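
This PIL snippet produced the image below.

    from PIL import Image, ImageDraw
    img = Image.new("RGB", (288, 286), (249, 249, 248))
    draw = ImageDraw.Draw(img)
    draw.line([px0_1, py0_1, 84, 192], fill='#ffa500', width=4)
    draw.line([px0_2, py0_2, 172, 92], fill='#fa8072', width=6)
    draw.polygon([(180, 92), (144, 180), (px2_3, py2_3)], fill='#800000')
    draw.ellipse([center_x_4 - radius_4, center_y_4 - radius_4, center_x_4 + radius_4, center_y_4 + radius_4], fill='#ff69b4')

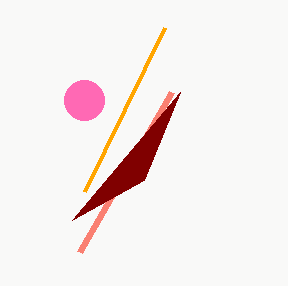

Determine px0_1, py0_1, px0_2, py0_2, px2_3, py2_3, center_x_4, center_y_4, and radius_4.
px0_1 = 164
py0_1 = 28
px0_2 = 80
py0_2 = 252
px2_3 = 72
py2_3 = 220
center_x_4 = 84
center_y_4 = 100
radius_4 = 20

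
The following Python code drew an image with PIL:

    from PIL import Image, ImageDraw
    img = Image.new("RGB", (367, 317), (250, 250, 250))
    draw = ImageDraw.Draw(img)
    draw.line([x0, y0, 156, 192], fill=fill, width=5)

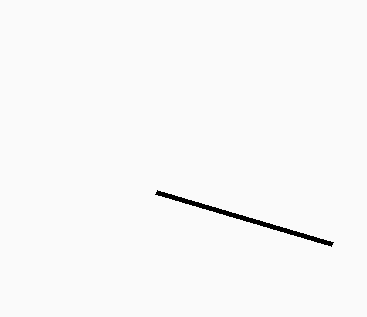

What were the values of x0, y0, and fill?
x0 = 332; y0 = 244; fill = 'black'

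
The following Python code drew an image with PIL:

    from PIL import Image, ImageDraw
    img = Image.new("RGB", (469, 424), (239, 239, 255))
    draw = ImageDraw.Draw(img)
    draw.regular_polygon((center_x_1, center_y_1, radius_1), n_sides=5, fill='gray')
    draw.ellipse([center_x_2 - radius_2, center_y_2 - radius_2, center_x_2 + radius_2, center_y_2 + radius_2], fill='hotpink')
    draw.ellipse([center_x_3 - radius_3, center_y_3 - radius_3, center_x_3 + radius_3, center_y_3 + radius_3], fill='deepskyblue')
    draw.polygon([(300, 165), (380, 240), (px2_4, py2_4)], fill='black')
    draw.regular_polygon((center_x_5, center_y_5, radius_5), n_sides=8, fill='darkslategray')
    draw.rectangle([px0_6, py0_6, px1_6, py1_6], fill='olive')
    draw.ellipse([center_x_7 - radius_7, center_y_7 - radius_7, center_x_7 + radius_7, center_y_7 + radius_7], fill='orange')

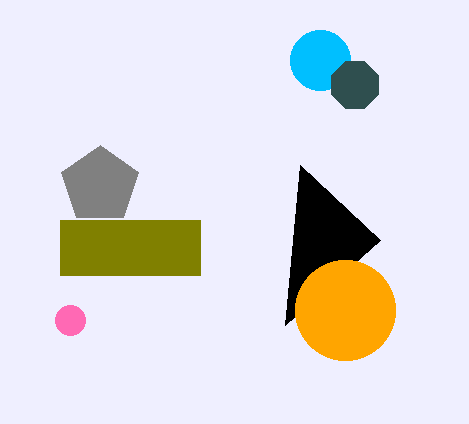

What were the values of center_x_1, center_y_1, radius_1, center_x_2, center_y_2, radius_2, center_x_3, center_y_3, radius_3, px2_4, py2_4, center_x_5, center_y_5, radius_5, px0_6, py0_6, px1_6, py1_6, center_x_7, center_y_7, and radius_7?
center_x_1 = 100
center_y_1 = 185
radius_1 = 40
center_x_2 = 70
center_y_2 = 320
radius_2 = 15
center_x_3 = 320
center_y_3 = 60
radius_3 = 30
px2_4 = 285
py2_4 = 325
center_x_5 = 355
center_y_5 = 85
radius_5 = 25
px0_6 = 60
py0_6 = 220
px1_6 = 200
py1_6 = 275
center_x_7 = 345
center_y_7 = 310
radius_7 = 50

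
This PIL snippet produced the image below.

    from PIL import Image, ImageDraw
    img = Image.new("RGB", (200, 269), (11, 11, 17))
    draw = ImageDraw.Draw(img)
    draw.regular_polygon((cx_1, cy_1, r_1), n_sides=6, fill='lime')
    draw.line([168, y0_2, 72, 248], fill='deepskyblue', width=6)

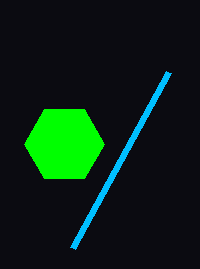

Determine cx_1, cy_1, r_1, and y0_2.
cx_1 = 64
cy_1 = 144
r_1 = 40
y0_2 = 72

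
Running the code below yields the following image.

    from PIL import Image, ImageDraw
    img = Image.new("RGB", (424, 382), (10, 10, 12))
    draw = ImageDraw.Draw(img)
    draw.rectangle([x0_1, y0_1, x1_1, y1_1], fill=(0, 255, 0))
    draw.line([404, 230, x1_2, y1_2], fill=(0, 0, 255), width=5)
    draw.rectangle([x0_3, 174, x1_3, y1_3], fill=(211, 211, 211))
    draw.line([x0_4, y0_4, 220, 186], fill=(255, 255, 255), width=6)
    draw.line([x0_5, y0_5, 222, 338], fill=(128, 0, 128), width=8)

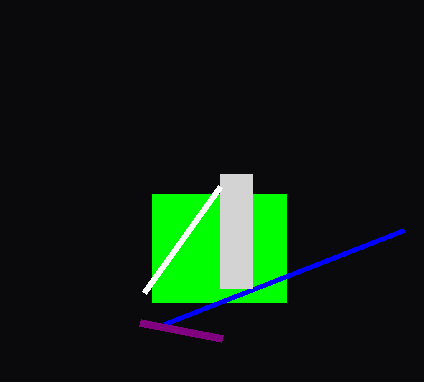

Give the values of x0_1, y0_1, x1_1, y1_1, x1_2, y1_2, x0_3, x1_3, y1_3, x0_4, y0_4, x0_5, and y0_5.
x0_1 = 152, y0_1 = 194, x1_1 = 286, y1_1 = 302, x1_2 = 164, y1_2 = 324, x0_3 = 220, x1_3 = 252, y1_3 = 288, x0_4 = 144, y0_4 = 292, x0_5 = 140, y0_5 = 322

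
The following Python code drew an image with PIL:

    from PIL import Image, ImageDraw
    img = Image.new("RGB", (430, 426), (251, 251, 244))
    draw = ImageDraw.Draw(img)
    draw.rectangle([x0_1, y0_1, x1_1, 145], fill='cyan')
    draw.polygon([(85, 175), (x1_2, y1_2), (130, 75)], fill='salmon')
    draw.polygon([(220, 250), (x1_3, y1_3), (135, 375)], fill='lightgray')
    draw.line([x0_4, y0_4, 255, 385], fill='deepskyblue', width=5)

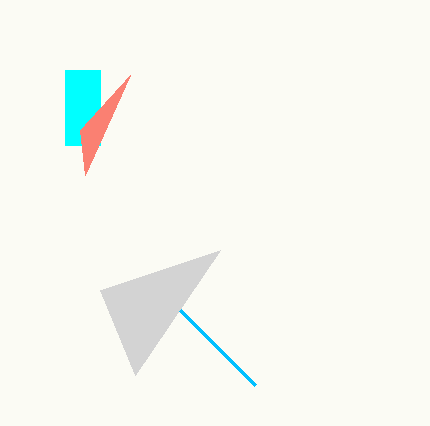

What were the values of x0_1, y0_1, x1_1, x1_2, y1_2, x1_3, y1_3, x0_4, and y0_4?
x0_1 = 65
y0_1 = 70
x1_1 = 100
x1_2 = 80
y1_2 = 130
x1_3 = 100
y1_3 = 290
x0_4 = 180
y0_4 = 310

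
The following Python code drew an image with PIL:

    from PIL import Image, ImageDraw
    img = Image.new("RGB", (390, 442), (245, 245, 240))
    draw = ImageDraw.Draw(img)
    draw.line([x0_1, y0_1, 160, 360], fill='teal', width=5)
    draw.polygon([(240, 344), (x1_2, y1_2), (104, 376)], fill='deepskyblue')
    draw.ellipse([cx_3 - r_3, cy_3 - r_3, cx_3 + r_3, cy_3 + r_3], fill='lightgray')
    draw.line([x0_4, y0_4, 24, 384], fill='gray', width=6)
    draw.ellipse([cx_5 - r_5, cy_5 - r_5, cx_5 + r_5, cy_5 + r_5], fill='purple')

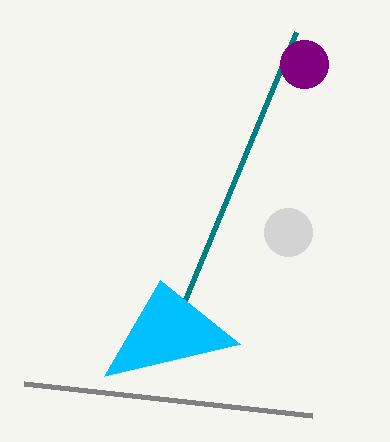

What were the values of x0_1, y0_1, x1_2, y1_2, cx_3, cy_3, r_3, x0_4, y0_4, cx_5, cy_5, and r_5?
x0_1 = 296; y0_1 = 32; x1_2 = 160; y1_2 = 280; cx_3 = 288; cy_3 = 232; r_3 = 24; x0_4 = 312; y0_4 = 416; cx_5 = 304; cy_5 = 64; r_5 = 24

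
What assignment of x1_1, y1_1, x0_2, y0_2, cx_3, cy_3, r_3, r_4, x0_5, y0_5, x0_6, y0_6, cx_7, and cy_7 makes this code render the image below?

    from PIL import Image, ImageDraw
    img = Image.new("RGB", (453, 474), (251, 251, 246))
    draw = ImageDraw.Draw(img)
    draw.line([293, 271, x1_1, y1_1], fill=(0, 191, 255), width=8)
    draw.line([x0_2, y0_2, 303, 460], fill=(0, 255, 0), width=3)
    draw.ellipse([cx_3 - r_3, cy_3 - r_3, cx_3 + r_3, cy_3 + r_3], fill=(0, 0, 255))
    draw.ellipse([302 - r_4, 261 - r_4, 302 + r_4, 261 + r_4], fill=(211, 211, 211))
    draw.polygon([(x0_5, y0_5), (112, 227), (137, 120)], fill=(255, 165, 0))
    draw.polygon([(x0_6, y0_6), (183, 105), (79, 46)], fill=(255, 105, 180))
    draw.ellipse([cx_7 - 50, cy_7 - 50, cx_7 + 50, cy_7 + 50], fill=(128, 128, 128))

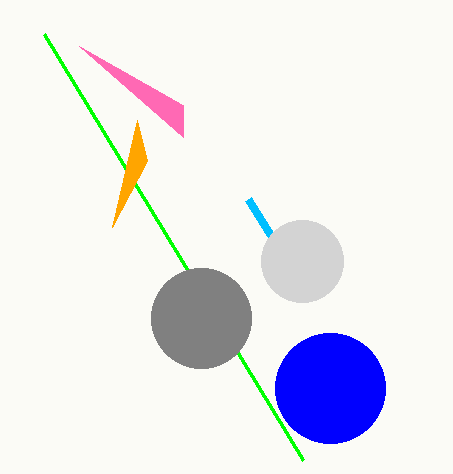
x1_1 = 248, y1_1 = 199, x0_2 = 44, y0_2 = 34, cx_3 = 330, cy_3 = 388, r_3 = 55, r_4 = 41, x0_5 = 147, y0_5 = 161, x0_6 = 183, y0_6 = 137, cx_7 = 201, cy_7 = 318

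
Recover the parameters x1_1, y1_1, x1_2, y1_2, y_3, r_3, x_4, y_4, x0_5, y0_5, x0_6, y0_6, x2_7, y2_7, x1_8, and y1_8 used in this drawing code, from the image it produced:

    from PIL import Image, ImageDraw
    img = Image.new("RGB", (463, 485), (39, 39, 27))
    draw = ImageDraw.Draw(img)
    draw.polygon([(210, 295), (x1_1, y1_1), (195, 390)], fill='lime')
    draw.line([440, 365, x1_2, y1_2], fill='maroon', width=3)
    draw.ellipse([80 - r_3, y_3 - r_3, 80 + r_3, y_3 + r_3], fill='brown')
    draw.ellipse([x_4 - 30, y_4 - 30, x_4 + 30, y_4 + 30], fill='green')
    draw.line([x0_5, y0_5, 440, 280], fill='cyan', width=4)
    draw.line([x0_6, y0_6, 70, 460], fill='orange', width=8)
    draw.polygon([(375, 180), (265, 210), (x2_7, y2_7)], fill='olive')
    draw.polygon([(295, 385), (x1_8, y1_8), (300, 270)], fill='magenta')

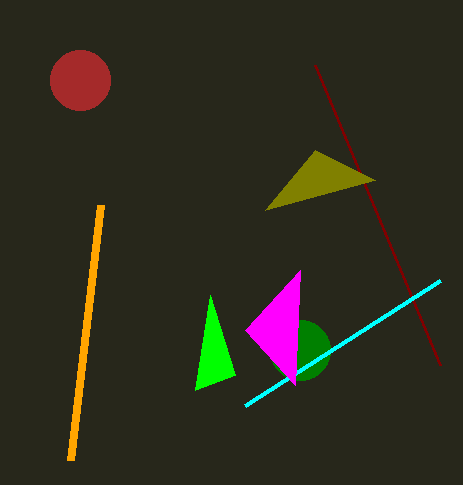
x1_1 = 235
y1_1 = 375
x1_2 = 315
y1_2 = 65
y_3 = 80
r_3 = 30
x_4 = 300
y_4 = 350
x0_5 = 245
y0_5 = 405
x0_6 = 100
y0_6 = 205
x2_7 = 315
y2_7 = 150
x1_8 = 245
y1_8 = 330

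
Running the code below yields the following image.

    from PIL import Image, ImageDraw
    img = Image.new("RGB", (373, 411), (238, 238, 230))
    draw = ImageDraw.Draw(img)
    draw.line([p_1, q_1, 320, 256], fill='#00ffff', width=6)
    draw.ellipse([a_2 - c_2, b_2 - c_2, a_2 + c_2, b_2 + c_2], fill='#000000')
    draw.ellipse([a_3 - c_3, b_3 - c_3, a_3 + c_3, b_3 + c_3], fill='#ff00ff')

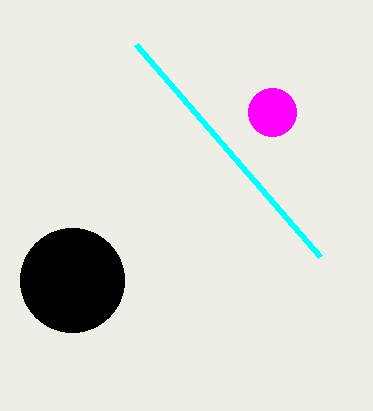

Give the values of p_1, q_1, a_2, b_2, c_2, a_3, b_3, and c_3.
p_1 = 136
q_1 = 44
a_2 = 72
b_2 = 280
c_2 = 52
a_3 = 272
b_3 = 112
c_3 = 24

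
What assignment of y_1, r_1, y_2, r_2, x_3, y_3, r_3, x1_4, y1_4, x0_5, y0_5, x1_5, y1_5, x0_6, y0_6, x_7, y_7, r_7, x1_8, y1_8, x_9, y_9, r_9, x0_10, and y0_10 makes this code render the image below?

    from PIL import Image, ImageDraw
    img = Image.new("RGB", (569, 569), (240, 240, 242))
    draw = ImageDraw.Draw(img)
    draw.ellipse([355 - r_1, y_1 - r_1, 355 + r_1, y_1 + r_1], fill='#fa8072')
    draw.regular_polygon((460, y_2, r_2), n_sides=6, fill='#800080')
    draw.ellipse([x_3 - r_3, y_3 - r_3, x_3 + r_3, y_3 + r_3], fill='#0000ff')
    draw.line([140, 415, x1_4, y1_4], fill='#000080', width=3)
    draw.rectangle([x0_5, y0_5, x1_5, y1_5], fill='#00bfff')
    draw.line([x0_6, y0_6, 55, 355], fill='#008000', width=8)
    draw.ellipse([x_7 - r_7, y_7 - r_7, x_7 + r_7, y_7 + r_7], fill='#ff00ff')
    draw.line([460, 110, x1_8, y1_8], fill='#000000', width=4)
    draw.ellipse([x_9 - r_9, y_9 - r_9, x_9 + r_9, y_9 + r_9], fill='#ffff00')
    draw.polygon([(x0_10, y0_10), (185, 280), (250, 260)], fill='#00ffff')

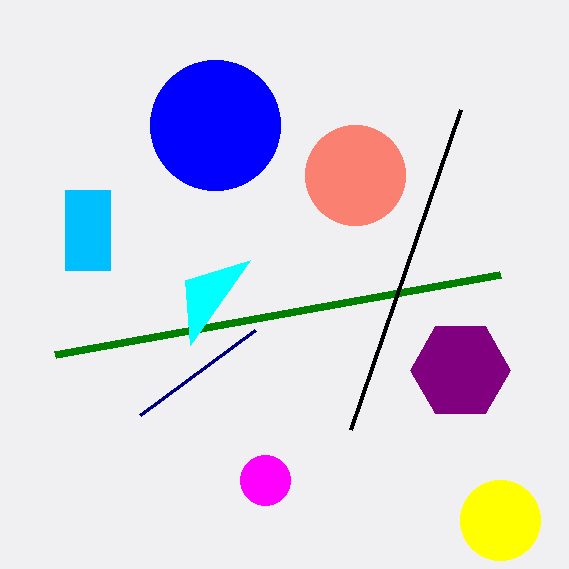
y_1 = 175; r_1 = 50; y_2 = 370; r_2 = 50; x_3 = 215; y_3 = 125; r_3 = 65; x1_4 = 255; y1_4 = 330; x0_5 = 65; y0_5 = 190; x1_5 = 110; y1_5 = 270; x0_6 = 500; y0_6 = 275; x_7 = 265; y_7 = 480; r_7 = 25; x1_8 = 350; y1_8 = 430; x_9 = 500; y_9 = 520; r_9 = 40; x0_10 = 190; y0_10 = 345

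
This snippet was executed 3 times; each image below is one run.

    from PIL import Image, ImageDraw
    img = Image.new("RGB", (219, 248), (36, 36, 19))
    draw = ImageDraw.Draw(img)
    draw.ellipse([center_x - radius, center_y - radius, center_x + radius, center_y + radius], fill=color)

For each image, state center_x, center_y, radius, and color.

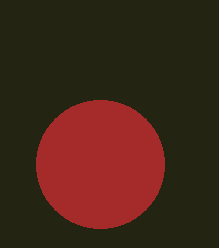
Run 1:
center_x = 100, center_y = 164, radius = 64, color = 'brown'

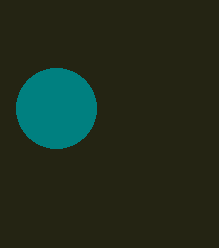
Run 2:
center_x = 56, center_y = 108, radius = 40, color = 'teal'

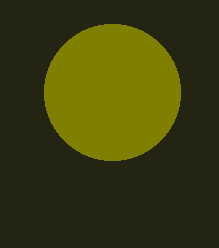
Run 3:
center_x = 112, center_y = 92, radius = 68, color = 'olive'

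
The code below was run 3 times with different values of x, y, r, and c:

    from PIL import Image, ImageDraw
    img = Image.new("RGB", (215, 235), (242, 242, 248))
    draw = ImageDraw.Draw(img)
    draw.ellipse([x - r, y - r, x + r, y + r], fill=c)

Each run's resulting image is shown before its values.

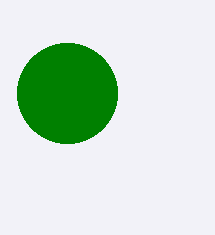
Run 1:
x = 67, y = 93, r = 50, c = 'green'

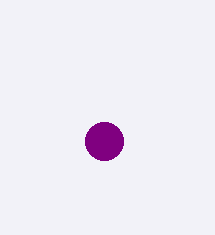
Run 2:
x = 104, y = 141, r = 19, c = 'purple'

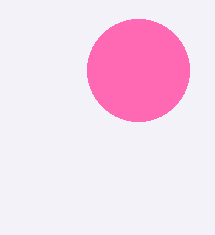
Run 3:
x = 138; y = 70; r = 51; c = 'hotpink'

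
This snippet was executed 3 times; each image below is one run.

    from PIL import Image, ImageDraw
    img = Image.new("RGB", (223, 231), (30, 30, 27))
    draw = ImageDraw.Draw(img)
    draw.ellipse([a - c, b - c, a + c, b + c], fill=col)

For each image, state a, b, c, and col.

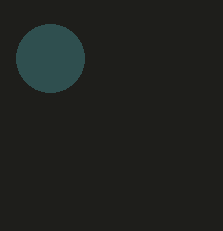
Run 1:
a = 50; b = 58; c = 34; col = 'darkslategray'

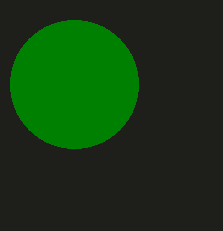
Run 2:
a = 74, b = 84, c = 64, col = 'green'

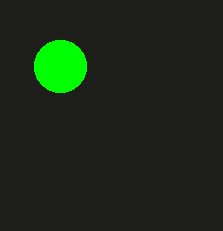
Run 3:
a = 60, b = 66, c = 26, col = 'lime'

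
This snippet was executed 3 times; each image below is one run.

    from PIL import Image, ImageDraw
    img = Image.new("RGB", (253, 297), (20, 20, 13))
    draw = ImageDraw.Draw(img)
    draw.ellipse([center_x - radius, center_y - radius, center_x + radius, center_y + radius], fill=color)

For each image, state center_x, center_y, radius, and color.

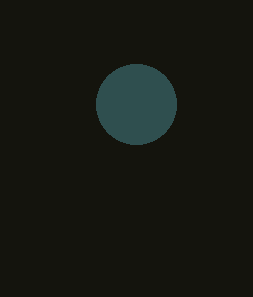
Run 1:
center_x = 136; center_y = 104; radius = 40; color = 'darkslategray'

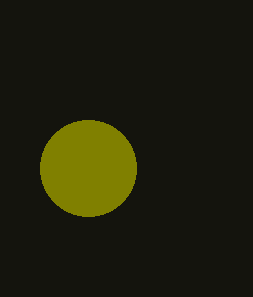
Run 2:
center_x = 88, center_y = 168, radius = 48, color = 'olive'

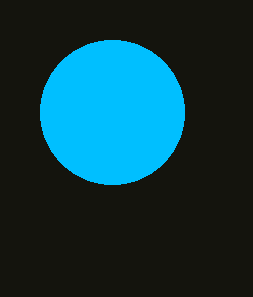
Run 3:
center_x = 112
center_y = 112
radius = 72
color = 'deepskyblue'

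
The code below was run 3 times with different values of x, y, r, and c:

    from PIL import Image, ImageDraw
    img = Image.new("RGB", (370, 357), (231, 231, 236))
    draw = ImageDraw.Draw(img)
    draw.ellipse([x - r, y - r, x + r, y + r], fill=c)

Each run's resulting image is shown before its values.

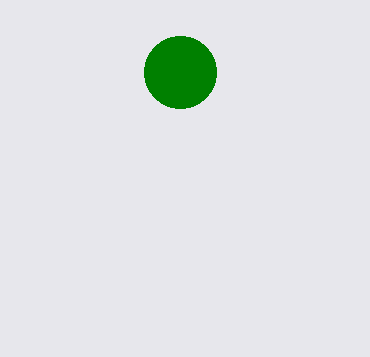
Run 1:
x = 180
y = 72
r = 36
c = 'green'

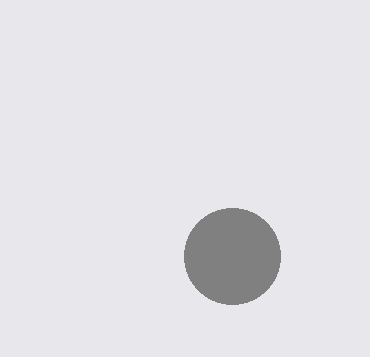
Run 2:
x = 232, y = 256, r = 48, c = 'gray'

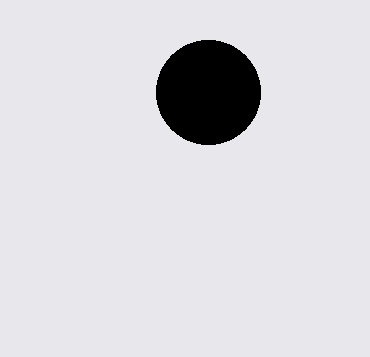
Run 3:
x = 208; y = 92; r = 52; c = 'black'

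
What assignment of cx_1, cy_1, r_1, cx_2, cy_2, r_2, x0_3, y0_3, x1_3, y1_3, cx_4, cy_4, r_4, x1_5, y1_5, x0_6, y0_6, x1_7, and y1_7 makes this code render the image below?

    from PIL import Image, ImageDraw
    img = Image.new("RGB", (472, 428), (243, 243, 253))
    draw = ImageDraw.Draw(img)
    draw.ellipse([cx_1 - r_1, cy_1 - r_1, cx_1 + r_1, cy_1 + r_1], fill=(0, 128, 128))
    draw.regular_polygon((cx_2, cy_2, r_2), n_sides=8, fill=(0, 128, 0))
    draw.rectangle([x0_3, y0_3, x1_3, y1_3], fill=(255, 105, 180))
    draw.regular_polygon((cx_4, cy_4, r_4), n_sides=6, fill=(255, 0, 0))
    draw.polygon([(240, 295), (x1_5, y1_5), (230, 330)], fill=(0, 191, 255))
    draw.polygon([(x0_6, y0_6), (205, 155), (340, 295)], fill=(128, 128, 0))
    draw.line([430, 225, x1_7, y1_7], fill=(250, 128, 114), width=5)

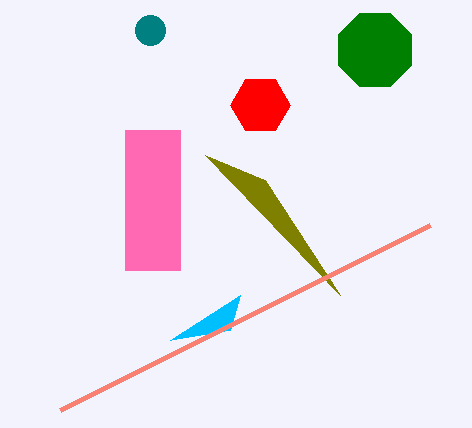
cx_1 = 150, cy_1 = 30, r_1 = 15, cx_2 = 375, cy_2 = 50, r_2 = 40, x0_3 = 125, y0_3 = 130, x1_3 = 180, y1_3 = 270, cx_4 = 260, cy_4 = 105, r_4 = 30, x1_5 = 170, y1_5 = 340, x0_6 = 265, y0_6 = 180, x1_7 = 60, y1_7 = 410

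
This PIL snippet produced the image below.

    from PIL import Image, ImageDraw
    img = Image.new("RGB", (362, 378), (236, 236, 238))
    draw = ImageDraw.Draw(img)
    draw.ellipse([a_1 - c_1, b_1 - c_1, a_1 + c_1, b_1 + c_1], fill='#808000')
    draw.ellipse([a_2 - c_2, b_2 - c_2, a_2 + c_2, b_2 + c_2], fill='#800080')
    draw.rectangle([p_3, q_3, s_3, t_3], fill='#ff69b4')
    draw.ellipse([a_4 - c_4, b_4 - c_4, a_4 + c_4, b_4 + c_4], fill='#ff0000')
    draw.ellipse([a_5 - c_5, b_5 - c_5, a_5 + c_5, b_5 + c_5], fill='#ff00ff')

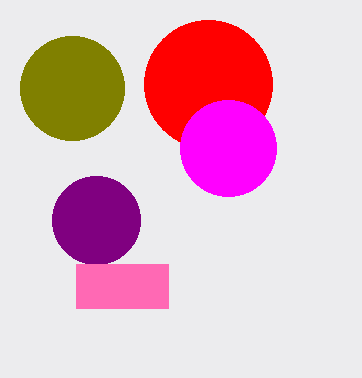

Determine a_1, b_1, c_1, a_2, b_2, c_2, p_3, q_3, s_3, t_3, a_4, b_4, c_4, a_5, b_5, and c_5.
a_1 = 72; b_1 = 88; c_1 = 52; a_2 = 96; b_2 = 220; c_2 = 44; p_3 = 76; q_3 = 264; s_3 = 168; t_3 = 308; a_4 = 208; b_4 = 84; c_4 = 64; a_5 = 228; b_5 = 148; c_5 = 48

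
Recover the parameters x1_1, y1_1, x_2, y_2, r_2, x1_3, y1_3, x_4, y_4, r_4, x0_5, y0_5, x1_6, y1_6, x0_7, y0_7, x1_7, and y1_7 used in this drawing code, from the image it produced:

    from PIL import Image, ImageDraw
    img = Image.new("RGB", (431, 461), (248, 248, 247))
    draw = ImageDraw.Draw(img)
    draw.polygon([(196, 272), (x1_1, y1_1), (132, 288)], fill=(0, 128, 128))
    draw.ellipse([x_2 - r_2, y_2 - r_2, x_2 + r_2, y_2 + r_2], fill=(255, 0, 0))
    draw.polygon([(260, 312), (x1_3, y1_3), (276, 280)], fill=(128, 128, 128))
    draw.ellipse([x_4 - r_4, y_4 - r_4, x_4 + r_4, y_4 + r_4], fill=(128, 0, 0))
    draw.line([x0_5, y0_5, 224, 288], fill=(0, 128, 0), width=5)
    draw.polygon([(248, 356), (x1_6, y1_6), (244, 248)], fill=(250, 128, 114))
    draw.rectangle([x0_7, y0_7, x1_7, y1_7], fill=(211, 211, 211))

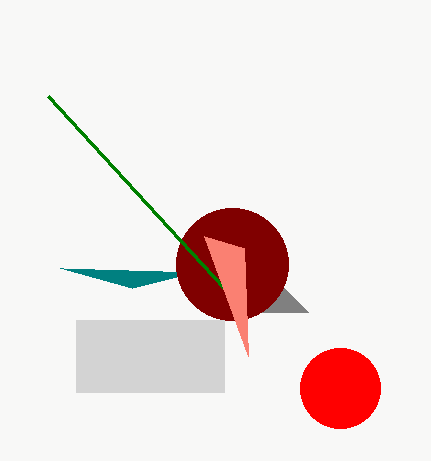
x1_1 = 60
y1_1 = 268
x_2 = 340
y_2 = 388
r_2 = 40
x1_3 = 308
y1_3 = 312
x_4 = 232
y_4 = 264
r_4 = 56
x0_5 = 48
y0_5 = 96
x1_6 = 204
y1_6 = 236
x0_7 = 76
y0_7 = 320
x1_7 = 224
y1_7 = 392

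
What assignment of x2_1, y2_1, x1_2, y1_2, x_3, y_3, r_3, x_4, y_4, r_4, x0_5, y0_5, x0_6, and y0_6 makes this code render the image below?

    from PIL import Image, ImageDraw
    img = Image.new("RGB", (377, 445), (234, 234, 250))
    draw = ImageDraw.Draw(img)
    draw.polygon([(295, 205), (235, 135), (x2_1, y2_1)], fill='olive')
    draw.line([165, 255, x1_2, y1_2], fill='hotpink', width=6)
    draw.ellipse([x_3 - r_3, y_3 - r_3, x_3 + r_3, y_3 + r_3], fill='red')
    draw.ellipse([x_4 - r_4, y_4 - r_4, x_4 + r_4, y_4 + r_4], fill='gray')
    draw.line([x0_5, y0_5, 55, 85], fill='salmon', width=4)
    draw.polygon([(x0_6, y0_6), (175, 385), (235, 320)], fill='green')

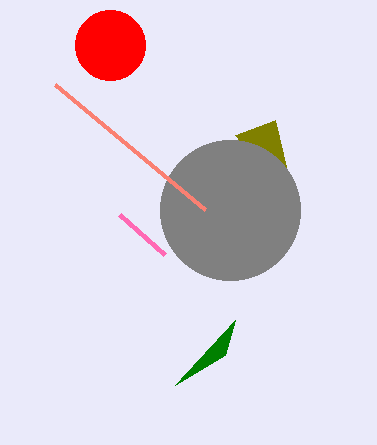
x2_1 = 275
y2_1 = 120
x1_2 = 120
y1_2 = 215
x_3 = 110
y_3 = 45
r_3 = 35
x_4 = 230
y_4 = 210
r_4 = 70
x0_5 = 205
y0_5 = 210
x0_6 = 225
y0_6 = 355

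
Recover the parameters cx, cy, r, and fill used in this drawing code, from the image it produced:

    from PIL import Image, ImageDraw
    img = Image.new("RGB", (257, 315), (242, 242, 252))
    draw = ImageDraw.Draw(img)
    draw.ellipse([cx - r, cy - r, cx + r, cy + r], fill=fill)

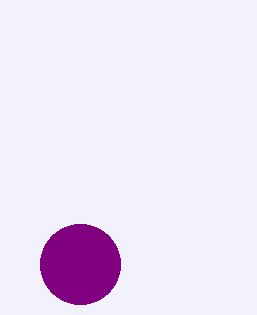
cx = 80
cy = 264
r = 40
fill = 'purple'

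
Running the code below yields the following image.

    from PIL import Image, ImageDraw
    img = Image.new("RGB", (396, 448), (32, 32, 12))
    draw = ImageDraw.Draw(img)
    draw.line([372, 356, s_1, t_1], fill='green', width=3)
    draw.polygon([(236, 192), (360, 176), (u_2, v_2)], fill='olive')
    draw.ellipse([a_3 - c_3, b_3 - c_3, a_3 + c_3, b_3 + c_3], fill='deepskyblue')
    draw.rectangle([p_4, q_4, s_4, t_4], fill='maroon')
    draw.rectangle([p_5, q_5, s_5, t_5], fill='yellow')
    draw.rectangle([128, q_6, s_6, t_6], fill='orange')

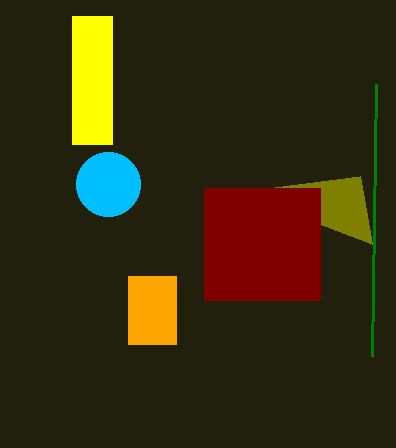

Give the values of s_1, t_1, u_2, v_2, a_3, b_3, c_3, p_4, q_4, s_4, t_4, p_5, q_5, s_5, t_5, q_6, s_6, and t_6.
s_1 = 376
t_1 = 84
u_2 = 372
v_2 = 244
a_3 = 108
b_3 = 184
c_3 = 32
p_4 = 204
q_4 = 188
s_4 = 320
t_4 = 300
p_5 = 72
q_5 = 16
s_5 = 112
t_5 = 144
q_6 = 276
s_6 = 176
t_6 = 344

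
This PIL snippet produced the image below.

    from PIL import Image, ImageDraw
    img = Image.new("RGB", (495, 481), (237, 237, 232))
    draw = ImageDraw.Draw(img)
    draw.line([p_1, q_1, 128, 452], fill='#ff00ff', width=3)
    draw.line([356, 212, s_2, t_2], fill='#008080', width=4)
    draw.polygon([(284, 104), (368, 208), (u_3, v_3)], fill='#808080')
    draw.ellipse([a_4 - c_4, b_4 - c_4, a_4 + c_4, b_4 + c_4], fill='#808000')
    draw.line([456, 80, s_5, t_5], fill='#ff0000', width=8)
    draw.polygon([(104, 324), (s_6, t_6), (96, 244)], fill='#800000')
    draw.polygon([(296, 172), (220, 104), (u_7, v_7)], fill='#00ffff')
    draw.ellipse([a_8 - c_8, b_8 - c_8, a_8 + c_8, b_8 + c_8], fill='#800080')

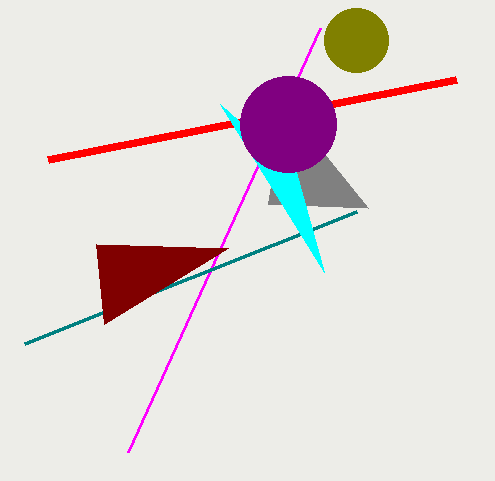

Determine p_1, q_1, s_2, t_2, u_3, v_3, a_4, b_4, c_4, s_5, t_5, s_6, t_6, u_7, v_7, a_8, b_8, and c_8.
p_1 = 320, q_1 = 28, s_2 = 24, t_2 = 344, u_3 = 268, v_3 = 204, a_4 = 356, b_4 = 40, c_4 = 32, s_5 = 48, t_5 = 160, s_6 = 228, t_6 = 248, u_7 = 324, v_7 = 272, a_8 = 288, b_8 = 124, c_8 = 48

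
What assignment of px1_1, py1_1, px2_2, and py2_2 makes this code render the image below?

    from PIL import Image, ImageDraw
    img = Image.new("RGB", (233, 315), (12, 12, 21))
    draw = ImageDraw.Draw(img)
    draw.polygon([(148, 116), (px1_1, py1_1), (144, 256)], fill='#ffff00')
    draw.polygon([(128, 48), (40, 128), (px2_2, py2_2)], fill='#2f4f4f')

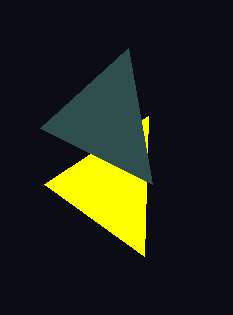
px1_1 = 44, py1_1 = 184, px2_2 = 152, py2_2 = 184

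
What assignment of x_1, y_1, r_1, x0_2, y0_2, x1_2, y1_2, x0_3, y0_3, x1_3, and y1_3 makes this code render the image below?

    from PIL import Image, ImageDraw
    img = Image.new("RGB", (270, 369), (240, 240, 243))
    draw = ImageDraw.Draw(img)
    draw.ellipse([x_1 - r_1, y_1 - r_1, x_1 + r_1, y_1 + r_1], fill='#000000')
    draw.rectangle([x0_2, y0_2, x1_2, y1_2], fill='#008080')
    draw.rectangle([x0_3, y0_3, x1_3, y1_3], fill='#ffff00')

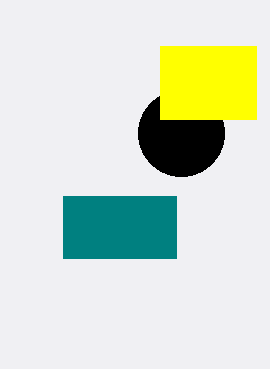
x_1 = 181, y_1 = 133, r_1 = 43, x0_2 = 63, y0_2 = 196, x1_2 = 176, y1_2 = 258, x0_3 = 160, y0_3 = 46, x1_3 = 256, y1_3 = 119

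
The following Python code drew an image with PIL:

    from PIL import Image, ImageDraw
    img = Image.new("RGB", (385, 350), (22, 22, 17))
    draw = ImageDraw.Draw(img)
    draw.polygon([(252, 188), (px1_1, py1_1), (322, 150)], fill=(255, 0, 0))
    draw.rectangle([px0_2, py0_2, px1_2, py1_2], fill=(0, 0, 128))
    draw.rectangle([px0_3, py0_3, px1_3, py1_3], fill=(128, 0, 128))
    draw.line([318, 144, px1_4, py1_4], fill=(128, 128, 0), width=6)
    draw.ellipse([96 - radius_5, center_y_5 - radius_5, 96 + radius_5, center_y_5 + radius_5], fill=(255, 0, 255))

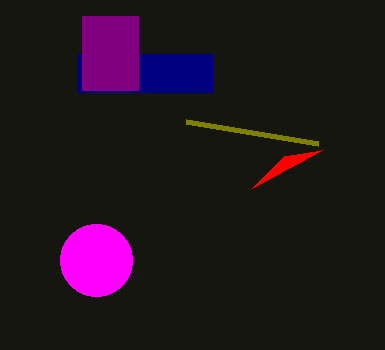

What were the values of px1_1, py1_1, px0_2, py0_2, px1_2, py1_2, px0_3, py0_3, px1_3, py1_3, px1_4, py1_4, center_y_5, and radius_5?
px1_1 = 284
py1_1 = 156
px0_2 = 78
py0_2 = 54
px1_2 = 212
py1_2 = 92
px0_3 = 82
py0_3 = 16
px1_3 = 138
py1_3 = 90
px1_4 = 186
py1_4 = 122
center_y_5 = 260
radius_5 = 36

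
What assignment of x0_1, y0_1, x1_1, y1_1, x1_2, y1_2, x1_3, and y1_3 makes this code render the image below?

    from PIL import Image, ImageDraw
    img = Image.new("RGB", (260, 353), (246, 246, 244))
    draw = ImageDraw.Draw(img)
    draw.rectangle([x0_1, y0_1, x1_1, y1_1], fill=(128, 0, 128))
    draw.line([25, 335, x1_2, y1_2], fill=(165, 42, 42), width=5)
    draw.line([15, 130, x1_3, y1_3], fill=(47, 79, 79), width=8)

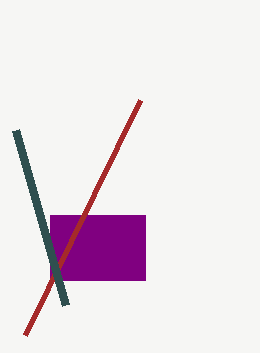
x0_1 = 50; y0_1 = 215; x1_1 = 145; y1_1 = 280; x1_2 = 140; y1_2 = 100; x1_3 = 65; y1_3 = 305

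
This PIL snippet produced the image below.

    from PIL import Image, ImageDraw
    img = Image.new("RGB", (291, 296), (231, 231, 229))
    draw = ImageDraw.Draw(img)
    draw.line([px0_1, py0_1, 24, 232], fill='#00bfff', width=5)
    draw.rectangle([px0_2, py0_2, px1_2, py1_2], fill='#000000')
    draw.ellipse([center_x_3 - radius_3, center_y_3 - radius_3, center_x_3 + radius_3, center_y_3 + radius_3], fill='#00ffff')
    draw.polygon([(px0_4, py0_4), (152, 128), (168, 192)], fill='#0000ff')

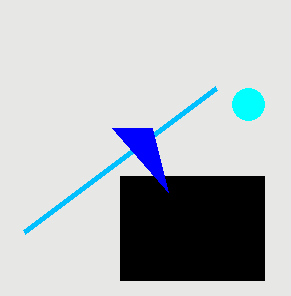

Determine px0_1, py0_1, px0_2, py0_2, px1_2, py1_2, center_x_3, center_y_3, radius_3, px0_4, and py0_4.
px0_1 = 216; py0_1 = 88; px0_2 = 120; py0_2 = 176; px1_2 = 264; py1_2 = 280; center_x_3 = 248; center_y_3 = 104; radius_3 = 16; px0_4 = 112; py0_4 = 128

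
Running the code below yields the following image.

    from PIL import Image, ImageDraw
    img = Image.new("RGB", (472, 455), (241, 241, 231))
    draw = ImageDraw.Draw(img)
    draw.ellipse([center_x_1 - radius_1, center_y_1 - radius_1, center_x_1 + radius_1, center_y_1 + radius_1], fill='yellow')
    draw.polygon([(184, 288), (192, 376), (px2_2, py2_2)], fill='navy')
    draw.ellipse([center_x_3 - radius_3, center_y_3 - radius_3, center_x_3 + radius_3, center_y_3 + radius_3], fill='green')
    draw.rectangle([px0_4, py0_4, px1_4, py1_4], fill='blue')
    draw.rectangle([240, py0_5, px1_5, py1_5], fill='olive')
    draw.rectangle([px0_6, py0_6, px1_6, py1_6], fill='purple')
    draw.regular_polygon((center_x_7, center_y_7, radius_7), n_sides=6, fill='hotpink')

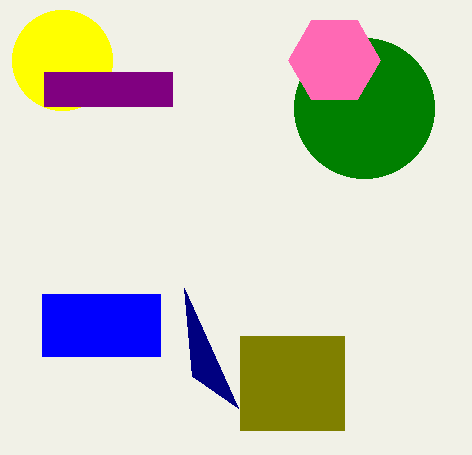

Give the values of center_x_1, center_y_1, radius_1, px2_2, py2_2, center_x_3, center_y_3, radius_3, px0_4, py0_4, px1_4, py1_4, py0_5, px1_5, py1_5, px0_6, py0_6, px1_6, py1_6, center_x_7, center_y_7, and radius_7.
center_x_1 = 62, center_y_1 = 60, radius_1 = 50, px2_2 = 238, py2_2 = 408, center_x_3 = 364, center_y_3 = 108, radius_3 = 70, px0_4 = 42, py0_4 = 294, px1_4 = 160, py1_4 = 356, py0_5 = 336, px1_5 = 344, py1_5 = 430, px0_6 = 44, py0_6 = 72, px1_6 = 172, py1_6 = 106, center_x_7 = 334, center_y_7 = 60, radius_7 = 46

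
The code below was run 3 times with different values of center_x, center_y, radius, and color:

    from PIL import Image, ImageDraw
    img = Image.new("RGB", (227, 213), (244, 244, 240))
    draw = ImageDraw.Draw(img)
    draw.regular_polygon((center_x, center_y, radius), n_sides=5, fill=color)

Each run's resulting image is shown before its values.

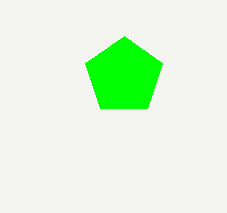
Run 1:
center_x = 124
center_y = 76
radius = 40
color = 'lime'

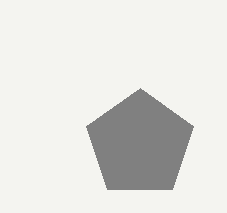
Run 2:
center_x = 140; center_y = 144; radius = 56; color = 'gray'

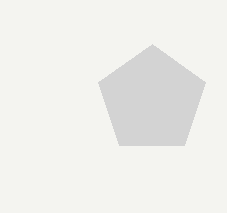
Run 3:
center_x = 152; center_y = 100; radius = 56; color = 'lightgray'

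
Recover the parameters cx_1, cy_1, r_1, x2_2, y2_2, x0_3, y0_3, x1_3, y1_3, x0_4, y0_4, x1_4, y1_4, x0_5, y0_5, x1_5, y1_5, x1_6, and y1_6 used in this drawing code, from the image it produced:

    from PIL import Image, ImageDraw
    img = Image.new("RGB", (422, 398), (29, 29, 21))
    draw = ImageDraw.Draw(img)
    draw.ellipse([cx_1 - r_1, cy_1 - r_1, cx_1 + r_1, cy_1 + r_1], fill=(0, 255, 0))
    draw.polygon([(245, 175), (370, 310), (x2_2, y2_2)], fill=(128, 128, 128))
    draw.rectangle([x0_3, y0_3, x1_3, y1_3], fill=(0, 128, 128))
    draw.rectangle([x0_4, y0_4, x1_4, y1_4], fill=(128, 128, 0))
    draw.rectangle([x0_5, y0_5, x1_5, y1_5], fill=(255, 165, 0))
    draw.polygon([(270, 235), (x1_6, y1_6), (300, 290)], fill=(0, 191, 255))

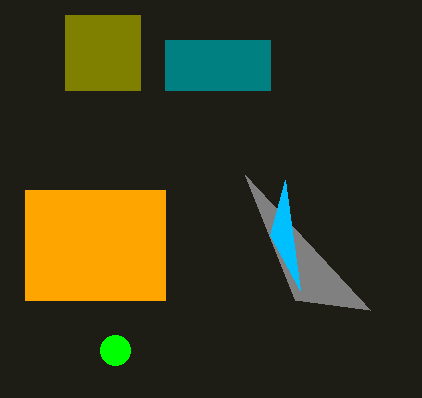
cx_1 = 115, cy_1 = 350, r_1 = 15, x2_2 = 295, y2_2 = 300, x0_3 = 165, y0_3 = 40, x1_3 = 270, y1_3 = 90, x0_4 = 65, y0_4 = 15, x1_4 = 140, y1_4 = 90, x0_5 = 25, y0_5 = 190, x1_5 = 165, y1_5 = 300, x1_6 = 285, y1_6 = 180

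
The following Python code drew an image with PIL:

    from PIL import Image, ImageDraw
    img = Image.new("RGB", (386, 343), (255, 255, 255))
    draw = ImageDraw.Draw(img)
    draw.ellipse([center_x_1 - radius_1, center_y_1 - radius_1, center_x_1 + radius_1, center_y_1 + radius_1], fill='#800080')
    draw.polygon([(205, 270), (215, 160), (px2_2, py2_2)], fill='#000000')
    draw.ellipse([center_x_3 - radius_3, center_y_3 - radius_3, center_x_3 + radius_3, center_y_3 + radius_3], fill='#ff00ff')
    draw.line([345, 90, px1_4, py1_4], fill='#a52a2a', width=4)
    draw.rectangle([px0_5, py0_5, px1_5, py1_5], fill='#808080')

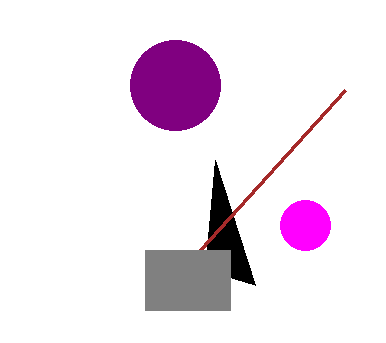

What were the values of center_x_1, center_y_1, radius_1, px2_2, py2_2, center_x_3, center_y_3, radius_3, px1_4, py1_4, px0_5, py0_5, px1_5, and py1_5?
center_x_1 = 175
center_y_1 = 85
radius_1 = 45
px2_2 = 255
py2_2 = 285
center_x_3 = 305
center_y_3 = 225
radius_3 = 25
px1_4 = 200
py1_4 = 250
px0_5 = 145
py0_5 = 250
px1_5 = 230
py1_5 = 310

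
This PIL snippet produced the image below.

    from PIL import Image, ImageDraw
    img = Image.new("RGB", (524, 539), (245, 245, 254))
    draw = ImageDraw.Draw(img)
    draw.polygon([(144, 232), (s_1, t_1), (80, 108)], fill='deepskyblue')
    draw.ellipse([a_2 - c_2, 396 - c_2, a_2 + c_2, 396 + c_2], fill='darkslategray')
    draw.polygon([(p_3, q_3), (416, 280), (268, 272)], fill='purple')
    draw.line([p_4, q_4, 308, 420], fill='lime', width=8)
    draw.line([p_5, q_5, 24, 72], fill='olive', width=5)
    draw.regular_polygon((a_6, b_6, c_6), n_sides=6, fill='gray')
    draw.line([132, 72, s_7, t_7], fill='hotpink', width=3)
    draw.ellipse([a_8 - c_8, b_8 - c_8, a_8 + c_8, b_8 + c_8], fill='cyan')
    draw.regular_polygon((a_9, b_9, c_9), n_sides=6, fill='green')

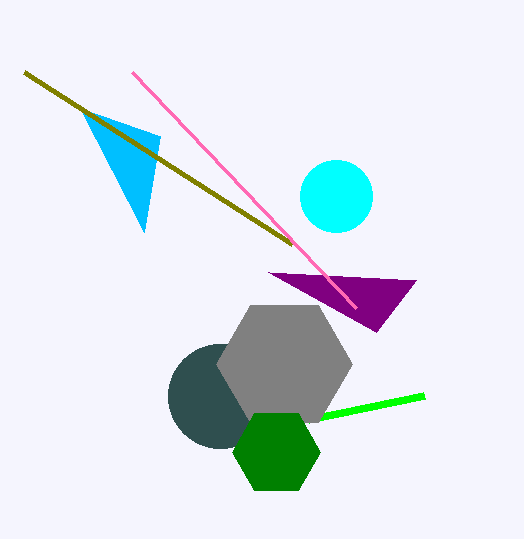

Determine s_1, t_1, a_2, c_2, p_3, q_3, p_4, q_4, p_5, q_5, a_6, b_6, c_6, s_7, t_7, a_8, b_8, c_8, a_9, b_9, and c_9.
s_1 = 160
t_1 = 136
a_2 = 220
c_2 = 52
p_3 = 376
q_3 = 332
p_4 = 424
q_4 = 396
p_5 = 292
q_5 = 244
a_6 = 284
b_6 = 364
c_6 = 68
s_7 = 356
t_7 = 308
a_8 = 336
b_8 = 196
c_8 = 36
a_9 = 276
b_9 = 452
c_9 = 44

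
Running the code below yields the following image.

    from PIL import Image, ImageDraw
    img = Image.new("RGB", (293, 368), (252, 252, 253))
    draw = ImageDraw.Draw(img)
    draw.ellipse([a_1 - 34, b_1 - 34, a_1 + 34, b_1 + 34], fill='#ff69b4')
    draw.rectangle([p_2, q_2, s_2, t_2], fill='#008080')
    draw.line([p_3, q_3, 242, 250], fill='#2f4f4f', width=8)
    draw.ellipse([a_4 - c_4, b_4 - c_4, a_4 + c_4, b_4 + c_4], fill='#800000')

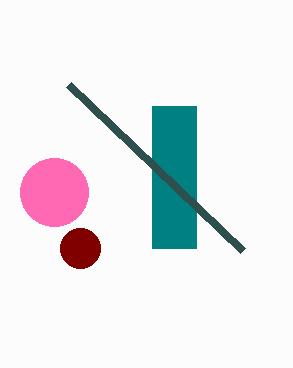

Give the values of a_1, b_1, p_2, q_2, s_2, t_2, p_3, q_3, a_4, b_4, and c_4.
a_1 = 54; b_1 = 192; p_2 = 152; q_2 = 106; s_2 = 196; t_2 = 248; p_3 = 68; q_3 = 84; a_4 = 80; b_4 = 248; c_4 = 20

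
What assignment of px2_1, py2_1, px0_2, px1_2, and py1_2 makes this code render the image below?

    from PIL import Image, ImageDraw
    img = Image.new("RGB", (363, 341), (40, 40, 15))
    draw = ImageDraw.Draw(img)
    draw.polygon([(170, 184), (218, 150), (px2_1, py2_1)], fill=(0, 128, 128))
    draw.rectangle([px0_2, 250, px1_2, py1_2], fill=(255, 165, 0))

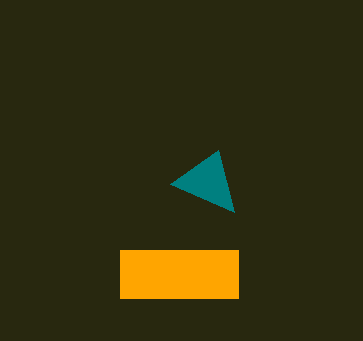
px2_1 = 234, py2_1 = 212, px0_2 = 120, px1_2 = 238, py1_2 = 298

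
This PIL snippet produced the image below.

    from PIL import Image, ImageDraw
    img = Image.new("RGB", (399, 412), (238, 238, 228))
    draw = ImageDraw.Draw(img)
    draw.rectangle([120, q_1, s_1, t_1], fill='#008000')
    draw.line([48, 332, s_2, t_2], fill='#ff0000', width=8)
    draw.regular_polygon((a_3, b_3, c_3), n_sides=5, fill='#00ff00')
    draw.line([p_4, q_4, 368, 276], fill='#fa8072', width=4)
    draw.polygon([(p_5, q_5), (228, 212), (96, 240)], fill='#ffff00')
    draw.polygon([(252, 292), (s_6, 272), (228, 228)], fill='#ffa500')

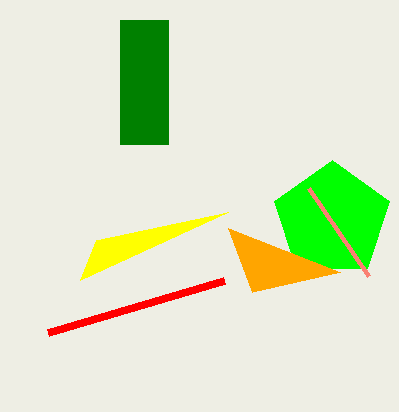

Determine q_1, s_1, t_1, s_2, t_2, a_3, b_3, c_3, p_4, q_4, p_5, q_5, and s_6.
q_1 = 20
s_1 = 168
t_1 = 144
s_2 = 224
t_2 = 280
a_3 = 332
b_3 = 220
c_3 = 60
p_4 = 308
q_4 = 188
p_5 = 80
q_5 = 280
s_6 = 340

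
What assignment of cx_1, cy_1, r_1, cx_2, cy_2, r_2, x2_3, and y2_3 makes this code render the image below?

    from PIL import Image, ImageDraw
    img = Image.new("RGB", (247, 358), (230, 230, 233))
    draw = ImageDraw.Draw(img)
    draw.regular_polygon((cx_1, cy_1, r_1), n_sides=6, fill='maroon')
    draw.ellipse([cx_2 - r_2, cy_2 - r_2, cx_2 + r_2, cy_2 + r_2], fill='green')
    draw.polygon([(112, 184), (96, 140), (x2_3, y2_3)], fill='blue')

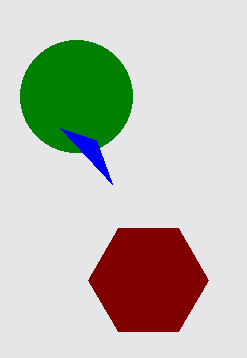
cx_1 = 148, cy_1 = 280, r_1 = 60, cx_2 = 76, cy_2 = 96, r_2 = 56, x2_3 = 60, y2_3 = 128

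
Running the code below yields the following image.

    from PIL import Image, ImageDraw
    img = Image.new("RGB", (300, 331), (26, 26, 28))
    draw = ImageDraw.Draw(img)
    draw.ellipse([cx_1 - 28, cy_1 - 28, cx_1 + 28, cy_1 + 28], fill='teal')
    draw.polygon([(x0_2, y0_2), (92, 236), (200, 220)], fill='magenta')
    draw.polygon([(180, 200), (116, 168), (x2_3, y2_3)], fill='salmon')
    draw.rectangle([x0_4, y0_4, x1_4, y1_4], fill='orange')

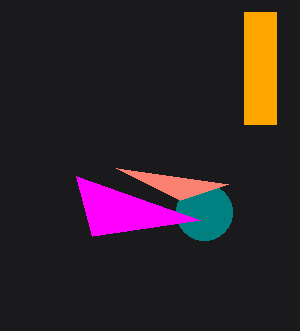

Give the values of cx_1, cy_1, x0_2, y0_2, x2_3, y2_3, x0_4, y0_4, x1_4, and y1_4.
cx_1 = 204; cy_1 = 212; x0_2 = 76; y0_2 = 176; x2_3 = 228; y2_3 = 184; x0_4 = 244; y0_4 = 12; x1_4 = 276; y1_4 = 124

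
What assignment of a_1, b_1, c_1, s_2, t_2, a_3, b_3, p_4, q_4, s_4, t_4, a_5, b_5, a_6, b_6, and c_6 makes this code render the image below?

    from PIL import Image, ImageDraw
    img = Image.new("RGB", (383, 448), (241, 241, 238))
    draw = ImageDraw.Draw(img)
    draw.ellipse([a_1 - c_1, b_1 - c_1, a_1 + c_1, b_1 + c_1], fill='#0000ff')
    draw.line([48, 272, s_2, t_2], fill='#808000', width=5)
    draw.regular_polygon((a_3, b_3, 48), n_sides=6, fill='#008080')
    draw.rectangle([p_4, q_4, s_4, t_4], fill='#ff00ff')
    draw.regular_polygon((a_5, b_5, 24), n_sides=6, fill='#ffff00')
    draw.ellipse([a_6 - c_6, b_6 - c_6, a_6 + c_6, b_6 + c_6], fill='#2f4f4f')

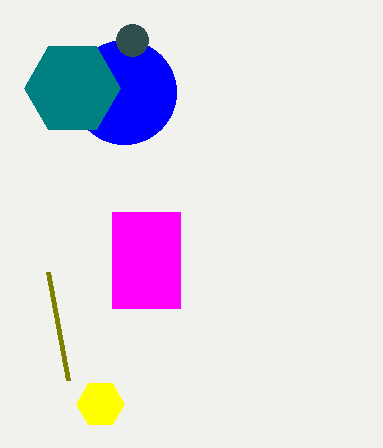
a_1 = 124, b_1 = 92, c_1 = 52, s_2 = 68, t_2 = 380, a_3 = 72, b_3 = 88, p_4 = 112, q_4 = 212, s_4 = 180, t_4 = 308, a_5 = 100, b_5 = 404, a_6 = 132, b_6 = 40, c_6 = 16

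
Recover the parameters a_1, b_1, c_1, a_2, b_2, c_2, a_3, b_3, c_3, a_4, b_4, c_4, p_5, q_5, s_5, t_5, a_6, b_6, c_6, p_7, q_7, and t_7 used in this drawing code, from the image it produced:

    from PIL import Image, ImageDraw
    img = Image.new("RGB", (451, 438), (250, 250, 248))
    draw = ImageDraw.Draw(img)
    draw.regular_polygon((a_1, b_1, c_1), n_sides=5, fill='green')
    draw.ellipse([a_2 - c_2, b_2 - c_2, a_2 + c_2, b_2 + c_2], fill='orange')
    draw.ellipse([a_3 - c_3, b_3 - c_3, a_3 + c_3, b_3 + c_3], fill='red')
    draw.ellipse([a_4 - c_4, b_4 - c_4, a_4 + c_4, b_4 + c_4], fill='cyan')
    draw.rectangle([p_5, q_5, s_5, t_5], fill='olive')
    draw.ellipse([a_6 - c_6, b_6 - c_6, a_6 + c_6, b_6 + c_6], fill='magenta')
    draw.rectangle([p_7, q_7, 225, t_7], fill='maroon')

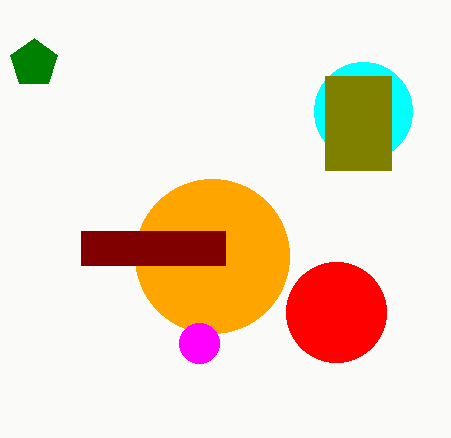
a_1 = 34; b_1 = 63; c_1 = 25; a_2 = 212; b_2 = 256; c_2 = 77; a_3 = 336; b_3 = 312; c_3 = 50; a_4 = 363; b_4 = 111; c_4 = 49; p_5 = 325; q_5 = 76; s_5 = 391; t_5 = 170; a_6 = 199; b_6 = 343; c_6 = 20; p_7 = 81; q_7 = 231; t_7 = 265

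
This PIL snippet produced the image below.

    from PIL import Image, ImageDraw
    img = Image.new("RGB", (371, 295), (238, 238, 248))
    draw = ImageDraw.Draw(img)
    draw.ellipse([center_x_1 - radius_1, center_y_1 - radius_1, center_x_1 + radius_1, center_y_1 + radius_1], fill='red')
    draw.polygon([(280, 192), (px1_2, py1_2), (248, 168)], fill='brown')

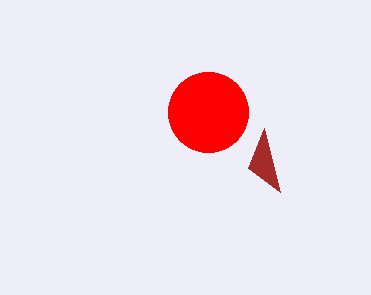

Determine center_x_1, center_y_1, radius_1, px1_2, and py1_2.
center_x_1 = 208
center_y_1 = 112
radius_1 = 40
px1_2 = 264
py1_2 = 128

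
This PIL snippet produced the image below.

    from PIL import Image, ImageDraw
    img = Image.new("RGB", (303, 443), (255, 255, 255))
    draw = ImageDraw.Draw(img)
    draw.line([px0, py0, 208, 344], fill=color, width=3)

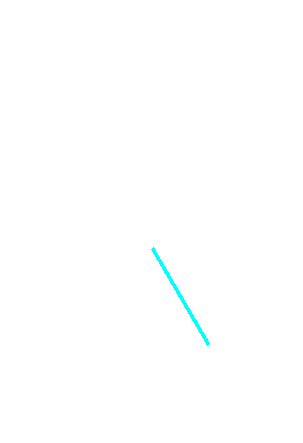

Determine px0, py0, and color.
px0 = 152; py0 = 248; color = 'cyan'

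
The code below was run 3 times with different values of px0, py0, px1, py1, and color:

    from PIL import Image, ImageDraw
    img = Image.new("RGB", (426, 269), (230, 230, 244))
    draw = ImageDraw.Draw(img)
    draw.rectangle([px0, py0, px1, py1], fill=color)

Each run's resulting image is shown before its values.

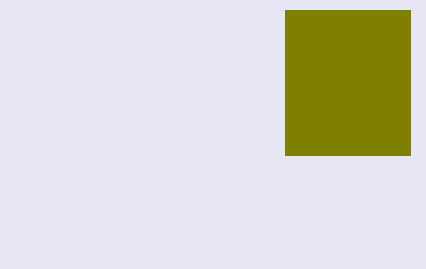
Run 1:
px0 = 285; py0 = 10; px1 = 410; py1 = 155; color = 'olive'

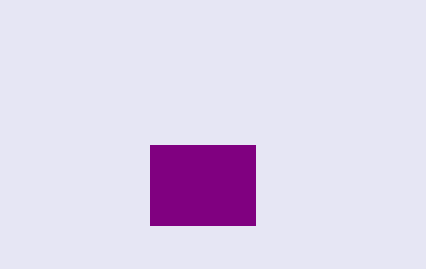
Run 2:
px0 = 150; py0 = 145; px1 = 255; py1 = 225; color = 'purple'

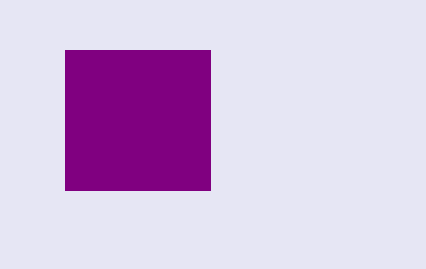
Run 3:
px0 = 65; py0 = 50; px1 = 210; py1 = 190; color = 'purple'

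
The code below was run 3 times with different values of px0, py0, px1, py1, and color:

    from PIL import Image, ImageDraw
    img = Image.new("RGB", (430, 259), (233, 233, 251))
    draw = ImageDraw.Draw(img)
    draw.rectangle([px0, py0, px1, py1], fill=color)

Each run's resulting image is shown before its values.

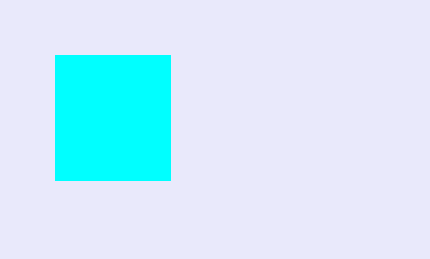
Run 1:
px0 = 55, py0 = 55, px1 = 170, py1 = 180, color = 'cyan'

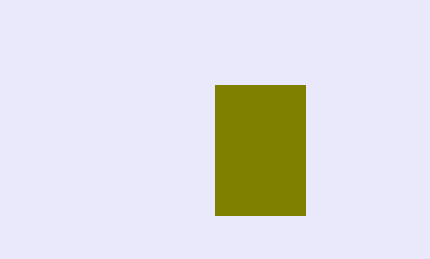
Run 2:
px0 = 215, py0 = 85, px1 = 305, py1 = 215, color = 'olive'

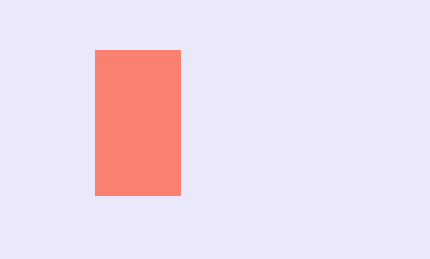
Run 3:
px0 = 95
py0 = 50
px1 = 180
py1 = 195
color = 'salmon'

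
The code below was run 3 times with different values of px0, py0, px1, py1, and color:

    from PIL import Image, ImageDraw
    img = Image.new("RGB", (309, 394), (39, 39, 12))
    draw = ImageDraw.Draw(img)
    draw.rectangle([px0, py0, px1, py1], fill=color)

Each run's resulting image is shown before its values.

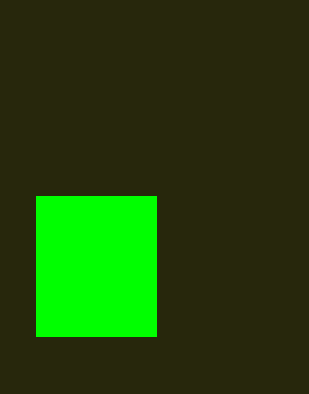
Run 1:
px0 = 36; py0 = 196; px1 = 156; py1 = 336; color = 'lime'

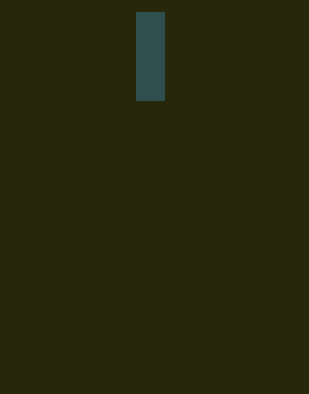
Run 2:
px0 = 136; py0 = 12; px1 = 164; py1 = 100; color = 'darkslategray'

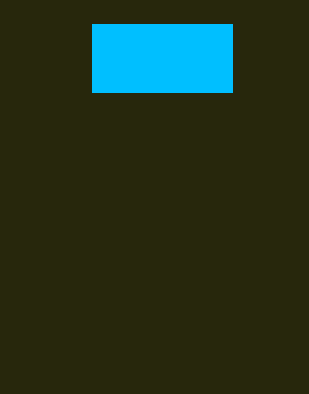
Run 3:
px0 = 92, py0 = 24, px1 = 232, py1 = 92, color = 'deepskyblue'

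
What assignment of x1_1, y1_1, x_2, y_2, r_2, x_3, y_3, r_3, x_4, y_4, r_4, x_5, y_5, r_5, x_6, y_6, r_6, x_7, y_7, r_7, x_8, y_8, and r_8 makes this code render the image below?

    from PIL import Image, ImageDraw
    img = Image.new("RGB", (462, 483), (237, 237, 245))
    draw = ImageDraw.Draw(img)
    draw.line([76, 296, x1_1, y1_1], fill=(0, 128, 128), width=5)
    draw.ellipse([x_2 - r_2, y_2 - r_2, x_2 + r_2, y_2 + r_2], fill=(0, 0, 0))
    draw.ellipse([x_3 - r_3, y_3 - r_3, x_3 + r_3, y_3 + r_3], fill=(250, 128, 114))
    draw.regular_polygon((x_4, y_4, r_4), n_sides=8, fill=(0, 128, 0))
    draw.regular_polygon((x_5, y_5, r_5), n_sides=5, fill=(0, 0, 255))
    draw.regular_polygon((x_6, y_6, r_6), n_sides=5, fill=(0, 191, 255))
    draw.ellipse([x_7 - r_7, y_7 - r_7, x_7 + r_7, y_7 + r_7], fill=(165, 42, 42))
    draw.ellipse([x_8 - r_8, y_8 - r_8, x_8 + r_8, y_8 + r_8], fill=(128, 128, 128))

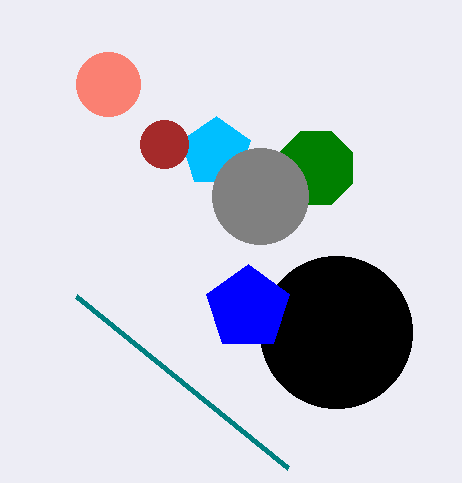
x1_1 = 288; y1_1 = 468; x_2 = 336; y_2 = 332; r_2 = 76; x_3 = 108; y_3 = 84; r_3 = 32; x_4 = 316; y_4 = 168; r_4 = 40; x_5 = 248; y_5 = 308; r_5 = 44; x_6 = 216; y_6 = 152; r_6 = 36; x_7 = 164; y_7 = 144; r_7 = 24; x_8 = 260; y_8 = 196; r_8 = 48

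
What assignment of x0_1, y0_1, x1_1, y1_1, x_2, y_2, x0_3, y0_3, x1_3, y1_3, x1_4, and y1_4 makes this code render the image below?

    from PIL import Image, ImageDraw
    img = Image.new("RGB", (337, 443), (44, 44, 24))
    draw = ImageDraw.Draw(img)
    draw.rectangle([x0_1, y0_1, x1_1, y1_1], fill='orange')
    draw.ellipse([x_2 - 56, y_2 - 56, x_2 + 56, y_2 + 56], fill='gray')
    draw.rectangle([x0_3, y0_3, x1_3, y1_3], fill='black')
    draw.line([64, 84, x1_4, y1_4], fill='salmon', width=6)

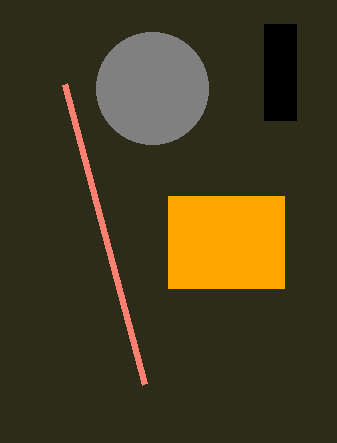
x0_1 = 168
y0_1 = 196
x1_1 = 284
y1_1 = 288
x_2 = 152
y_2 = 88
x0_3 = 264
y0_3 = 24
x1_3 = 296
y1_3 = 120
x1_4 = 144
y1_4 = 384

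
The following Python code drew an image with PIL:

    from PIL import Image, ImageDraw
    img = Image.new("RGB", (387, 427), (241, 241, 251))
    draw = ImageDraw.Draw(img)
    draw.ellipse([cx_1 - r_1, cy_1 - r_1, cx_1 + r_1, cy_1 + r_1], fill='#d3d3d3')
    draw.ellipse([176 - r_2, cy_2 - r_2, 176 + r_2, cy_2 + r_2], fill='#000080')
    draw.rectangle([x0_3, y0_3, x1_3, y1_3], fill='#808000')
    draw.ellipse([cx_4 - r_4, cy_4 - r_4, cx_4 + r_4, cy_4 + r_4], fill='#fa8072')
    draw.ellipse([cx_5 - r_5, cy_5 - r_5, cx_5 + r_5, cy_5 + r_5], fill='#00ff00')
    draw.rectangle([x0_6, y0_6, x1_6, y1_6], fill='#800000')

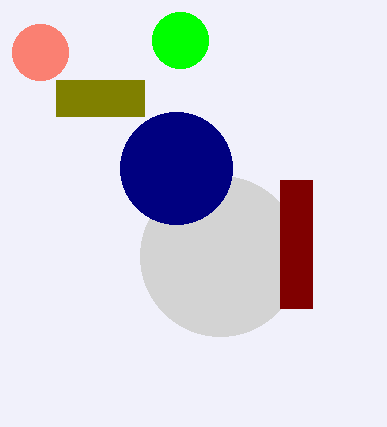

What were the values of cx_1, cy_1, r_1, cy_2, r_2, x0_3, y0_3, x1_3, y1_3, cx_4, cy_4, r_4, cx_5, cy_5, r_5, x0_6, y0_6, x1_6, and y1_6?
cx_1 = 220, cy_1 = 256, r_1 = 80, cy_2 = 168, r_2 = 56, x0_3 = 56, y0_3 = 80, x1_3 = 144, y1_3 = 116, cx_4 = 40, cy_4 = 52, r_4 = 28, cx_5 = 180, cy_5 = 40, r_5 = 28, x0_6 = 280, y0_6 = 180, x1_6 = 312, y1_6 = 308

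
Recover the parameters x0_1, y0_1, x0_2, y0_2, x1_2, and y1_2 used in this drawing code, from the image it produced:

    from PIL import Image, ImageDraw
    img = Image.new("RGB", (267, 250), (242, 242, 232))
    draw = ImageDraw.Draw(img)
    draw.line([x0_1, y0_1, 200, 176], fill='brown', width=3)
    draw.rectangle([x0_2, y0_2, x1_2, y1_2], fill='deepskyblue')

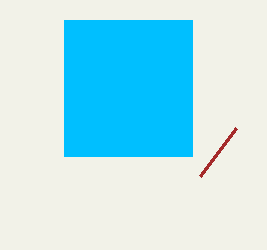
x0_1 = 236
y0_1 = 128
x0_2 = 64
y0_2 = 20
x1_2 = 192
y1_2 = 156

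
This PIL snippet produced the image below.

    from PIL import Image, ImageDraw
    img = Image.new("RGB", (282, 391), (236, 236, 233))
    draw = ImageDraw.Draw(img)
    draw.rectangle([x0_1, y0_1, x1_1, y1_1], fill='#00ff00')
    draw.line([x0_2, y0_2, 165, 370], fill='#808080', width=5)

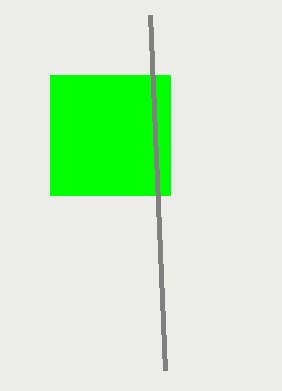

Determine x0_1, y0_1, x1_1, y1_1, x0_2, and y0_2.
x0_1 = 50; y0_1 = 75; x1_1 = 170; y1_1 = 195; x0_2 = 150; y0_2 = 15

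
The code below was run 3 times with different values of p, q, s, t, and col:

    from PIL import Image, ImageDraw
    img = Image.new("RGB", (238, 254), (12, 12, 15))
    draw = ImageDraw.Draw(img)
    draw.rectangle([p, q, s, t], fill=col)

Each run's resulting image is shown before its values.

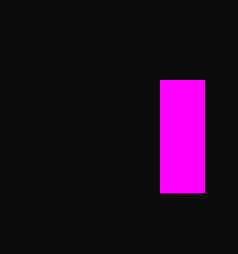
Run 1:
p = 160, q = 80, s = 204, t = 192, col = 'magenta'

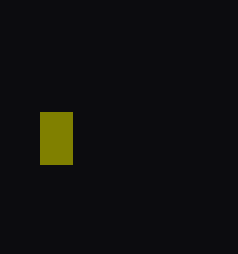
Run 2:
p = 40, q = 112, s = 72, t = 164, col = 'olive'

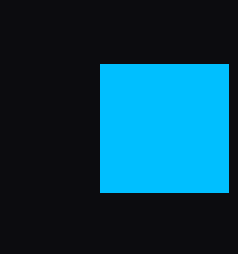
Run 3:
p = 100, q = 64, s = 228, t = 192, col = 'deepskyblue'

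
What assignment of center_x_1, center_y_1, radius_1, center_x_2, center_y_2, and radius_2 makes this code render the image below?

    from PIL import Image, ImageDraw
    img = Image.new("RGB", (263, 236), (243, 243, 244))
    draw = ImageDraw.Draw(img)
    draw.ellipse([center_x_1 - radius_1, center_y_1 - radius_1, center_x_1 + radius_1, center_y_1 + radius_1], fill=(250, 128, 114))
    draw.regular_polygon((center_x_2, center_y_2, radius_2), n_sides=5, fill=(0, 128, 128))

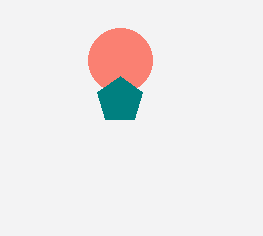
center_x_1 = 120
center_y_1 = 60
radius_1 = 32
center_x_2 = 120
center_y_2 = 100
radius_2 = 24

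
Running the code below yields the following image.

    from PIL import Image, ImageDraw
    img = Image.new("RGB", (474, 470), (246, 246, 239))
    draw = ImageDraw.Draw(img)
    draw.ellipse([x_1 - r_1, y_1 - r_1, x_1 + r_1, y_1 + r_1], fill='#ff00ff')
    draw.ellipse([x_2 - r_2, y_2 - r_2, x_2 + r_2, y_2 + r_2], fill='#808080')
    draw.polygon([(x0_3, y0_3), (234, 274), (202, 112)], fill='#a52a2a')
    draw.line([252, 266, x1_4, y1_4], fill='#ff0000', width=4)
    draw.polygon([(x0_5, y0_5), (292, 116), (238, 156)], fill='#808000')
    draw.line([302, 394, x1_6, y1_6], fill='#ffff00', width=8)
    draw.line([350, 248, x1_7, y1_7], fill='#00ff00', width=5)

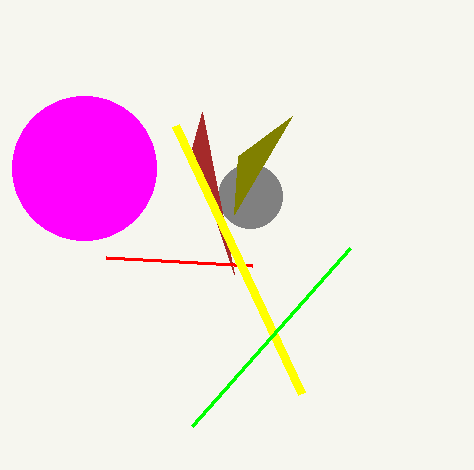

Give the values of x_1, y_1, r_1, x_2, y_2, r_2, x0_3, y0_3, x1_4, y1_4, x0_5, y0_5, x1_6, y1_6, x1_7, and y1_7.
x_1 = 84, y_1 = 168, r_1 = 72, x_2 = 250, y_2 = 196, r_2 = 32, x0_3 = 192, y0_3 = 148, x1_4 = 106, y1_4 = 258, x0_5 = 234, y0_5 = 214, x1_6 = 176, y1_6 = 126, x1_7 = 192, y1_7 = 426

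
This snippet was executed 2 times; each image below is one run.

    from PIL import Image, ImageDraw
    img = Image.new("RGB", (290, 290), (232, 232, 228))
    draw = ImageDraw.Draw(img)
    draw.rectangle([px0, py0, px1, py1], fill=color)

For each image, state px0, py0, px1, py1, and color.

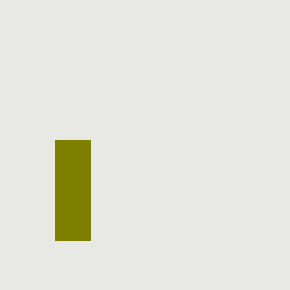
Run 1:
px0 = 55
py0 = 140
px1 = 90
py1 = 240
color = 'olive'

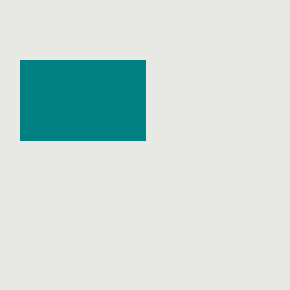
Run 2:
px0 = 20
py0 = 60
px1 = 145
py1 = 140
color = 'teal'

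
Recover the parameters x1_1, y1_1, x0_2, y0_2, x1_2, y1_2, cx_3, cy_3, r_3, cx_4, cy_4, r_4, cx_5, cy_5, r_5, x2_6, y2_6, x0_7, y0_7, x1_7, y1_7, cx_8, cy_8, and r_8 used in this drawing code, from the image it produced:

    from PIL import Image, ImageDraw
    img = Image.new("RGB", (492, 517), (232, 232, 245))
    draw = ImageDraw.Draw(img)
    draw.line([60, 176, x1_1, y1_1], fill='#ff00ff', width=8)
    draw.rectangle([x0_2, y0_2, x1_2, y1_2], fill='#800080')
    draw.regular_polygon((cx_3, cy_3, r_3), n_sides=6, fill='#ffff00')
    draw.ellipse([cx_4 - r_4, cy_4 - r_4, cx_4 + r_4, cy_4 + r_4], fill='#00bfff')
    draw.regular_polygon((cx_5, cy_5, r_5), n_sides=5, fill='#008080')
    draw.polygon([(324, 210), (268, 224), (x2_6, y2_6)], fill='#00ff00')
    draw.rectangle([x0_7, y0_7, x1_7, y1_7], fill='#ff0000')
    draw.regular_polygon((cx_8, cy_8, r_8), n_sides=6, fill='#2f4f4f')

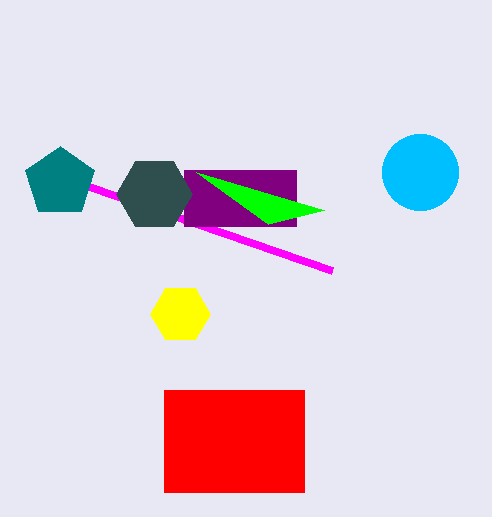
x1_1 = 332
y1_1 = 270
x0_2 = 184
y0_2 = 170
x1_2 = 296
y1_2 = 226
cx_3 = 180
cy_3 = 314
r_3 = 30
cx_4 = 420
cy_4 = 172
r_4 = 38
cx_5 = 60
cy_5 = 182
r_5 = 36
x2_6 = 196
y2_6 = 172
x0_7 = 164
y0_7 = 390
x1_7 = 304
y1_7 = 492
cx_8 = 154
cy_8 = 194
r_8 = 38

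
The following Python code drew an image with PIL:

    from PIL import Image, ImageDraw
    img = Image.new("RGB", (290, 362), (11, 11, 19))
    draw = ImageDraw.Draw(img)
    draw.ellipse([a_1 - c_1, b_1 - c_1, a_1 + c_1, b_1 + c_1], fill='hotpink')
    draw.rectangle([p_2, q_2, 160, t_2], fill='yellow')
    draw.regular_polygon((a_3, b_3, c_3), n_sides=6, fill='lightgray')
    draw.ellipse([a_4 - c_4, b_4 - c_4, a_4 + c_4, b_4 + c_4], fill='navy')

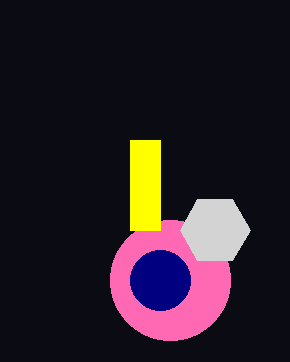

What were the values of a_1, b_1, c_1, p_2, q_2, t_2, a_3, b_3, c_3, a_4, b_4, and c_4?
a_1 = 170
b_1 = 280
c_1 = 60
p_2 = 130
q_2 = 140
t_2 = 230
a_3 = 215
b_3 = 230
c_3 = 35
a_4 = 160
b_4 = 280
c_4 = 30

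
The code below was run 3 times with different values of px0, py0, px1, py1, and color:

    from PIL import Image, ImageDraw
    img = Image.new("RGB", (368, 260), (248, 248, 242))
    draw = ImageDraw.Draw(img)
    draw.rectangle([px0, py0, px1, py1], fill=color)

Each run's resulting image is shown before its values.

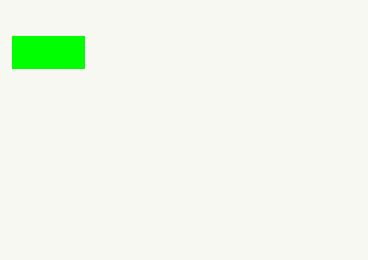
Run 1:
px0 = 12
py0 = 36
px1 = 84
py1 = 68
color = 'lime'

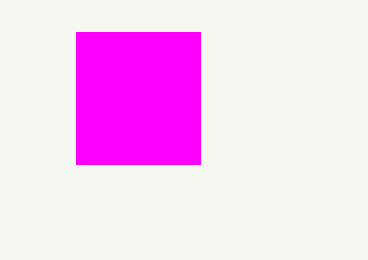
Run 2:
px0 = 76, py0 = 32, px1 = 200, py1 = 164, color = 'magenta'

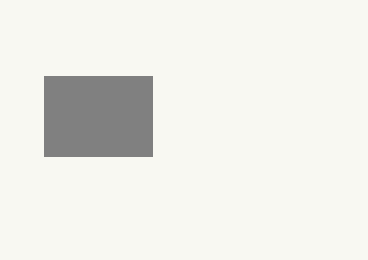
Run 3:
px0 = 44
py0 = 76
px1 = 152
py1 = 156
color = 'gray'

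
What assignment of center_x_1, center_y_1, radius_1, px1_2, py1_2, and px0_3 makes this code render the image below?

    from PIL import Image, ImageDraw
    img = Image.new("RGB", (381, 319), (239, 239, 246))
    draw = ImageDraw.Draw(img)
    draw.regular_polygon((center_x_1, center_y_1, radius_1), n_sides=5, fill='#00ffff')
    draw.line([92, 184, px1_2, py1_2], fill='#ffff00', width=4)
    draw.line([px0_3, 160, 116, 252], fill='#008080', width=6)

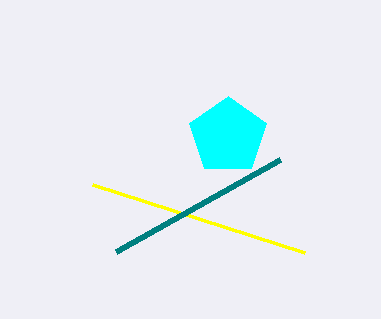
center_x_1 = 228; center_y_1 = 136; radius_1 = 40; px1_2 = 304; py1_2 = 252; px0_3 = 280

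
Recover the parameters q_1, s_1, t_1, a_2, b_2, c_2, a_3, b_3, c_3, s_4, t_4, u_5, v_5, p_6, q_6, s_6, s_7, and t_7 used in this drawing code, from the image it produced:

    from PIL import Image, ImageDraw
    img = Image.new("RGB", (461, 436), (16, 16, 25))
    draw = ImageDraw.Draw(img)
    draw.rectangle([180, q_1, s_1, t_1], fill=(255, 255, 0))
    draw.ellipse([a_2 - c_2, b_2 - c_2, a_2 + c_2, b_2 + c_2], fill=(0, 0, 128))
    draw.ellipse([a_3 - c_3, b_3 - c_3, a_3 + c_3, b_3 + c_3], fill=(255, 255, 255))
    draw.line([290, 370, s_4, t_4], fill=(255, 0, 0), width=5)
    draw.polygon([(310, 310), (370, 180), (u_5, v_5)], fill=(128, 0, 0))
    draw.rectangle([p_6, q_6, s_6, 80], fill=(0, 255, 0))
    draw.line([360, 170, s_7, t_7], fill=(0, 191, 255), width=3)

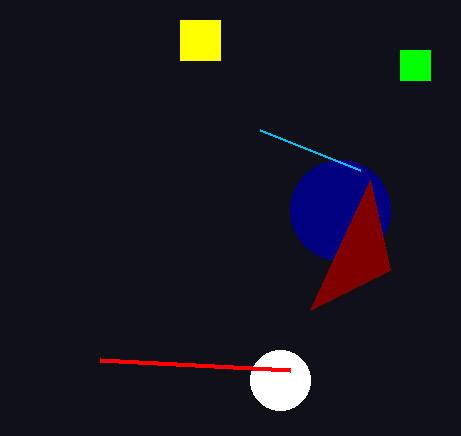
q_1 = 20, s_1 = 220, t_1 = 60, a_2 = 340, b_2 = 210, c_2 = 50, a_3 = 280, b_3 = 380, c_3 = 30, s_4 = 100, t_4 = 360, u_5 = 390, v_5 = 270, p_6 = 400, q_6 = 50, s_6 = 430, s_7 = 260, t_7 = 130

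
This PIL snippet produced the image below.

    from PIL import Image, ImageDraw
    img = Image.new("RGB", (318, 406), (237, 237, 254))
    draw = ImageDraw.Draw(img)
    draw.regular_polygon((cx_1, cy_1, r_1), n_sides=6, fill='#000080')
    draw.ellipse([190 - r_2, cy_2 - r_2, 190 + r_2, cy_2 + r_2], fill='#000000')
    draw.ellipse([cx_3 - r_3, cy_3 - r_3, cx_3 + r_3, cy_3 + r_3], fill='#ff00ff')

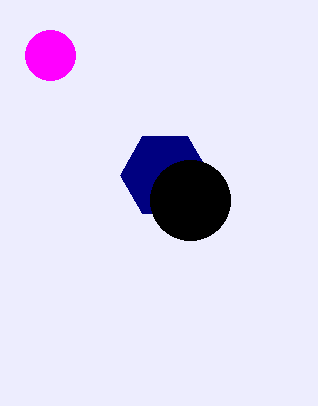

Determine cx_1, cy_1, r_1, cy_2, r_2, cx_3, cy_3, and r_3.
cx_1 = 165; cy_1 = 175; r_1 = 45; cy_2 = 200; r_2 = 40; cx_3 = 50; cy_3 = 55; r_3 = 25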